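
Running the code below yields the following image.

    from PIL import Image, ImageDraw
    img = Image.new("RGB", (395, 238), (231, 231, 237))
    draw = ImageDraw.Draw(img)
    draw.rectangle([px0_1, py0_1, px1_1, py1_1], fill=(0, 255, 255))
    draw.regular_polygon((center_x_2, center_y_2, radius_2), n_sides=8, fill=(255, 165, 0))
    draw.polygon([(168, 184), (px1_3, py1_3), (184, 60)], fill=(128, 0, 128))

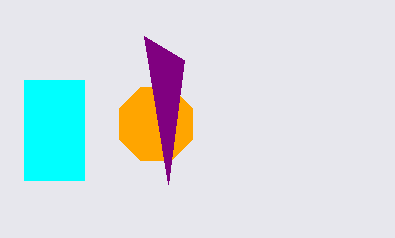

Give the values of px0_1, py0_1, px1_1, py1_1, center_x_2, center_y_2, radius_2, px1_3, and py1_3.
px0_1 = 24
py0_1 = 80
px1_1 = 84
py1_1 = 180
center_x_2 = 156
center_y_2 = 124
radius_2 = 40
px1_3 = 144
py1_3 = 36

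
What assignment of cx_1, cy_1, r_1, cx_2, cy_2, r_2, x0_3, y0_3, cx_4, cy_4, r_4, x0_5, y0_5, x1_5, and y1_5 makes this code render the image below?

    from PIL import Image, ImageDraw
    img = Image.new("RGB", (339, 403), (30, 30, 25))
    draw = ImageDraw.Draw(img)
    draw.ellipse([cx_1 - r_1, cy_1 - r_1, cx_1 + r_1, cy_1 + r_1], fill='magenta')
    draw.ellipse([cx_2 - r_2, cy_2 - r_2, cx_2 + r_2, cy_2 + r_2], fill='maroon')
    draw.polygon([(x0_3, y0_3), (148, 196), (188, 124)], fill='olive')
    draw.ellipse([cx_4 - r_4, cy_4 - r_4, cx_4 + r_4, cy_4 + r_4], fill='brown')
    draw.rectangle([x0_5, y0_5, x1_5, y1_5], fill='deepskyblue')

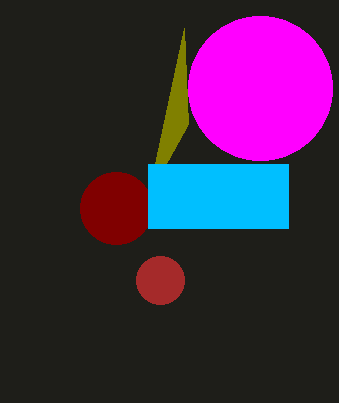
cx_1 = 260
cy_1 = 88
r_1 = 72
cx_2 = 116
cy_2 = 208
r_2 = 36
x0_3 = 184
y0_3 = 28
cx_4 = 160
cy_4 = 280
r_4 = 24
x0_5 = 148
y0_5 = 164
x1_5 = 288
y1_5 = 228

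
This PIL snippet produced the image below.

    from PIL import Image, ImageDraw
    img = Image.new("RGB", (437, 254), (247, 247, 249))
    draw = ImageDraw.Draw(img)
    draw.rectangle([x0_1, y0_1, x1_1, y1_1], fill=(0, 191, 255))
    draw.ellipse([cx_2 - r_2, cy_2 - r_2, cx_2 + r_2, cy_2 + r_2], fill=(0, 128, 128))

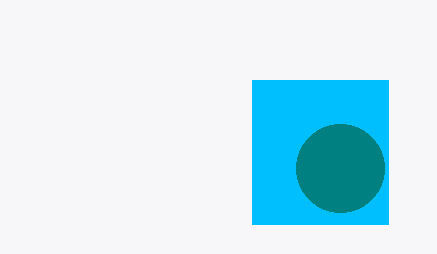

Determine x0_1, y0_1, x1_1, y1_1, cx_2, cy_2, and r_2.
x0_1 = 252
y0_1 = 80
x1_1 = 388
y1_1 = 224
cx_2 = 340
cy_2 = 168
r_2 = 44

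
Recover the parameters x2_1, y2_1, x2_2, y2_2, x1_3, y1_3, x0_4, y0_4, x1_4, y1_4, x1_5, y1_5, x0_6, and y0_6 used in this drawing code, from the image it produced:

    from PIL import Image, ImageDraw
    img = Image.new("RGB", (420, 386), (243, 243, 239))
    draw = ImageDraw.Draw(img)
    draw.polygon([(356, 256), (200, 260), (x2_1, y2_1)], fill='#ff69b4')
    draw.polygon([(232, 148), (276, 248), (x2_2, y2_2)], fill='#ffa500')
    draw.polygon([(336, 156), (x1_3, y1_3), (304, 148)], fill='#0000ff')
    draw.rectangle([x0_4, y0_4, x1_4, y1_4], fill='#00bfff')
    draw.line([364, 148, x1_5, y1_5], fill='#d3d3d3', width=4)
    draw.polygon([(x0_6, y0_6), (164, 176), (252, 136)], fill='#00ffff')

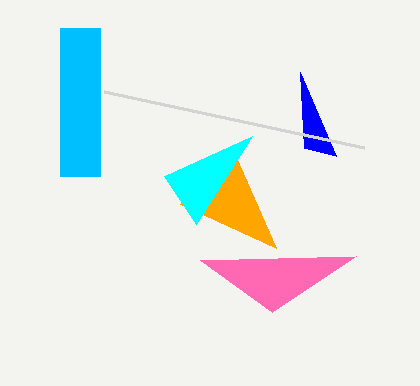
x2_1 = 272, y2_1 = 312, x2_2 = 180, y2_2 = 204, x1_3 = 300, y1_3 = 72, x0_4 = 60, y0_4 = 28, x1_4 = 100, y1_4 = 176, x1_5 = 104, y1_5 = 92, x0_6 = 196, y0_6 = 224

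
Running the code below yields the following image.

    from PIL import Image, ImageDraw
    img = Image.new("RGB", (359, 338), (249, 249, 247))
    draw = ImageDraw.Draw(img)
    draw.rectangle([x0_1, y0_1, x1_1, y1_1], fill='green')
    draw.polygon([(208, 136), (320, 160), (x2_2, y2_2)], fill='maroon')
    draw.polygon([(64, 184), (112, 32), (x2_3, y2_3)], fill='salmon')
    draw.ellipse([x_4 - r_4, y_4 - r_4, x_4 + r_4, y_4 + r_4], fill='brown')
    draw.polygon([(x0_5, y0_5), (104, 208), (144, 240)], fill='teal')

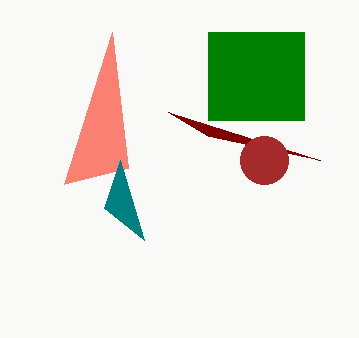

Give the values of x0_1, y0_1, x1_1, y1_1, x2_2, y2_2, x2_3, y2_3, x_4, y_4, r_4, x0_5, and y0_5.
x0_1 = 208
y0_1 = 32
x1_1 = 304
y1_1 = 120
x2_2 = 168
y2_2 = 112
x2_3 = 128
y2_3 = 168
x_4 = 264
y_4 = 160
r_4 = 24
x0_5 = 120
y0_5 = 160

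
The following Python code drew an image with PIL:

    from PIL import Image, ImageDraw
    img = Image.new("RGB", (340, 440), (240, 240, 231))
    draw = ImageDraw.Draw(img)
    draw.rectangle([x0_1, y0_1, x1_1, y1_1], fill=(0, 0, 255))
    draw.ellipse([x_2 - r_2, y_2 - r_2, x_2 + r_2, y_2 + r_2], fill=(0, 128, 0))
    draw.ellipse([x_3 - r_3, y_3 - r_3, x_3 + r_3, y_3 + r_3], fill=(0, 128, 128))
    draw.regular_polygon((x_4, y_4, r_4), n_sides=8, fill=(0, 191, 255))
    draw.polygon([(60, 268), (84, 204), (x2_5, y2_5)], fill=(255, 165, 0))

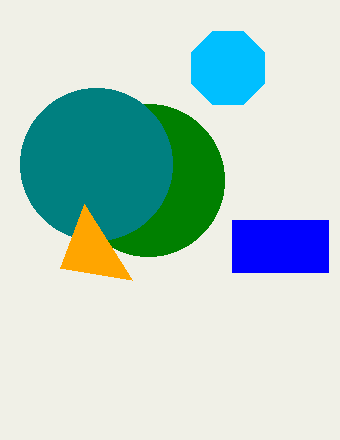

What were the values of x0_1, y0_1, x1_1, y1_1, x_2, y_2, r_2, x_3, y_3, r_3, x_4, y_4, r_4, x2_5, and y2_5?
x0_1 = 232
y0_1 = 220
x1_1 = 328
y1_1 = 272
x_2 = 148
y_2 = 180
r_2 = 76
x_3 = 96
y_3 = 164
r_3 = 76
x_4 = 228
y_4 = 68
r_4 = 40
x2_5 = 132
y2_5 = 280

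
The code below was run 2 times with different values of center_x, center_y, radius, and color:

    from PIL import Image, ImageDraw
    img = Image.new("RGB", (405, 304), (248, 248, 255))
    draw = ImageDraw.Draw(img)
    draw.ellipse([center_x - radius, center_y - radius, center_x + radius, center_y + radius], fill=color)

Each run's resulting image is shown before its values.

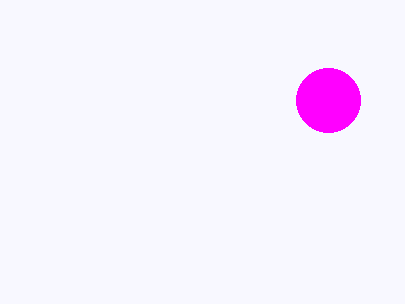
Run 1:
center_x = 328
center_y = 100
radius = 32
color = 'magenta'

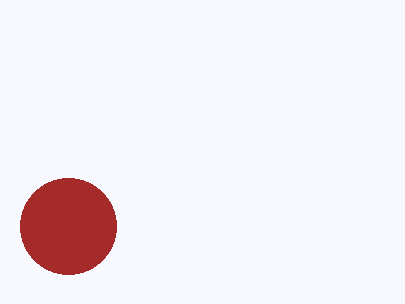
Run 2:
center_x = 68, center_y = 226, radius = 48, color = 'brown'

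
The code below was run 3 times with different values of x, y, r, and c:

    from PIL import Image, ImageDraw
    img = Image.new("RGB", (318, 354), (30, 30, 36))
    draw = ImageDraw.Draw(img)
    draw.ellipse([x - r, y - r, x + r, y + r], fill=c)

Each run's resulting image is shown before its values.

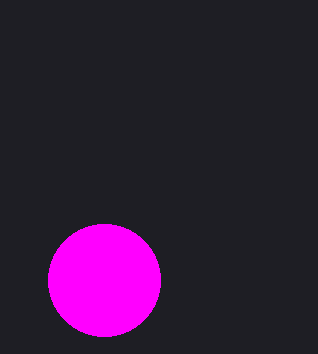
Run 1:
x = 104
y = 280
r = 56
c = 'magenta'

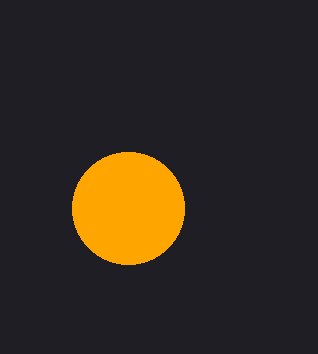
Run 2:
x = 128, y = 208, r = 56, c = 'orange'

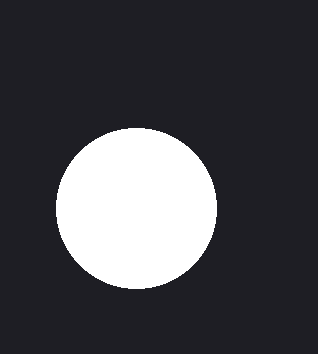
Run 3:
x = 136; y = 208; r = 80; c = 'white'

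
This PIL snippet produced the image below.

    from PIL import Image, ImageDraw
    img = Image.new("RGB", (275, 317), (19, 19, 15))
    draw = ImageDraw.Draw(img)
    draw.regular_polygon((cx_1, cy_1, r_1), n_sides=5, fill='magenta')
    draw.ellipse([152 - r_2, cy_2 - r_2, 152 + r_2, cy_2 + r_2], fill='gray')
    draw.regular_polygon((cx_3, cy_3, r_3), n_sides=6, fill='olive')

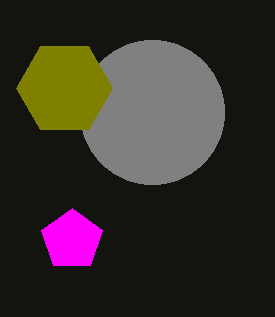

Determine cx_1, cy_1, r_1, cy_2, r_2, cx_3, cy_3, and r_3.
cx_1 = 72; cy_1 = 240; r_1 = 32; cy_2 = 112; r_2 = 72; cx_3 = 64; cy_3 = 88; r_3 = 48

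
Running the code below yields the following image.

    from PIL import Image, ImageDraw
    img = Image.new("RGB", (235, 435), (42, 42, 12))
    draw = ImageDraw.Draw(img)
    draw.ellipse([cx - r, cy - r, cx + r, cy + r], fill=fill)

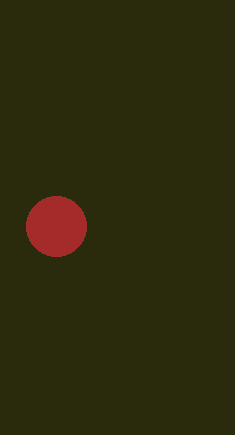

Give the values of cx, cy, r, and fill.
cx = 56
cy = 226
r = 30
fill = 'brown'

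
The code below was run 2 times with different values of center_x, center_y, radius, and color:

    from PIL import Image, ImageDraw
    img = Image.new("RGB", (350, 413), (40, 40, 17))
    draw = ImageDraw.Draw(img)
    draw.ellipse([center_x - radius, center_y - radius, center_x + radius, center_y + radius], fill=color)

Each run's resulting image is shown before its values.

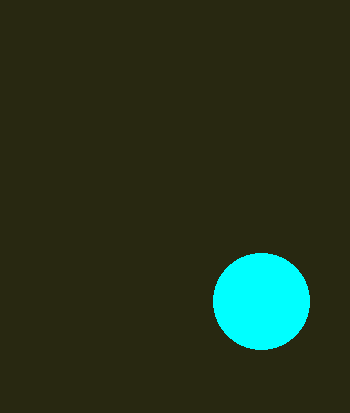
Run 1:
center_x = 261, center_y = 301, radius = 48, color = 'cyan'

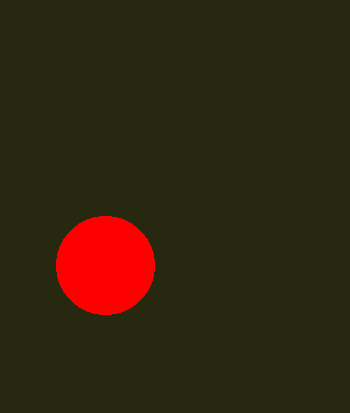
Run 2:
center_x = 105; center_y = 265; radius = 49; color = 'red'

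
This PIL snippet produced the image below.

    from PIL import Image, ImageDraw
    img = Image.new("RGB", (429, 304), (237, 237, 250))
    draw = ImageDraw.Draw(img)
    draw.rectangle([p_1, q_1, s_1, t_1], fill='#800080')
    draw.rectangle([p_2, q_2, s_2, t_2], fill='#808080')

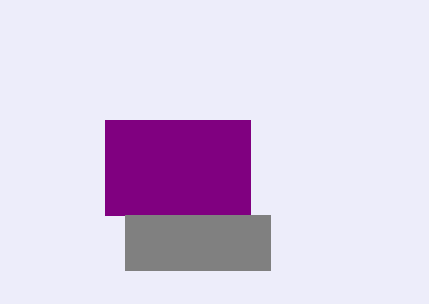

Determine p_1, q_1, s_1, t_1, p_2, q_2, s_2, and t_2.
p_1 = 105
q_1 = 120
s_1 = 250
t_1 = 215
p_2 = 125
q_2 = 215
s_2 = 270
t_2 = 270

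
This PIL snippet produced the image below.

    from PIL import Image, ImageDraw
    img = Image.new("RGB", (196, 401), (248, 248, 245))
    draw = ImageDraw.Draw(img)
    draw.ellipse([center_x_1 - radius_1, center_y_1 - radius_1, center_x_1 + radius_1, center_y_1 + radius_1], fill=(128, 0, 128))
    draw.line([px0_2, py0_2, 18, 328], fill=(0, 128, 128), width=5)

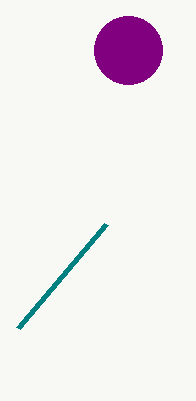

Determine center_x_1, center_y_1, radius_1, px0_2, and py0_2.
center_x_1 = 128; center_y_1 = 50; radius_1 = 34; px0_2 = 106; py0_2 = 224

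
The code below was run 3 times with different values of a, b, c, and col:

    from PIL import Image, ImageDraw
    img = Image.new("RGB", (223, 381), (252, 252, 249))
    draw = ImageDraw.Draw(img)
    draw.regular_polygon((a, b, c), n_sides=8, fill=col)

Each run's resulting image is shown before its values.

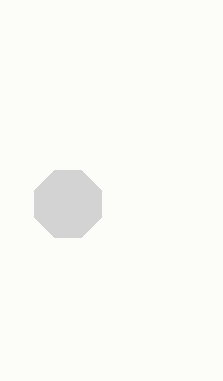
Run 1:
a = 68; b = 204; c = 36; col = 'lightgray'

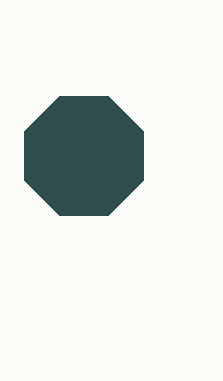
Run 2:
a = 84
b = 156
c = 64
col = 'darkslategray'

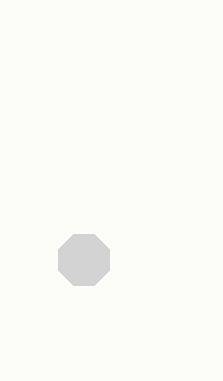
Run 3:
a = 84
b = 260
c = 28
col = 'lightgray'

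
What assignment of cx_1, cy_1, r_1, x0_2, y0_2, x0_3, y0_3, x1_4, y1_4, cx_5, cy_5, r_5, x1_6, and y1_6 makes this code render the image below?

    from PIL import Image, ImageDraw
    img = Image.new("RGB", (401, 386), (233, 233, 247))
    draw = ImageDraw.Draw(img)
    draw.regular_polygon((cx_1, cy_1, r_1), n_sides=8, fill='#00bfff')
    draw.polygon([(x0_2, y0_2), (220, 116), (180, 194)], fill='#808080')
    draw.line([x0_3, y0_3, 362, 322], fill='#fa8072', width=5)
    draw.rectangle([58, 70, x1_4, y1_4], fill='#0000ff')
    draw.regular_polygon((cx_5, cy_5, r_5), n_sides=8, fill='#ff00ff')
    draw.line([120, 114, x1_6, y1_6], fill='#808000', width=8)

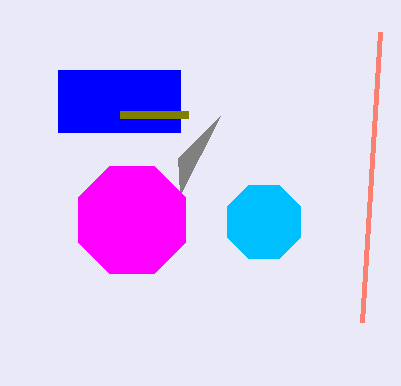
cx_1 = 264
cy_1 = 222
r_1 = 40
x0_2 = 178
y0_2 = 158
x0_3 = 380
y0_3 = 32
x1_4 = 180
y1_4 = 132
cx_5 = 132
cy_5 = 220
r_5 = 58
x1_6 = 188
y1_6 = 114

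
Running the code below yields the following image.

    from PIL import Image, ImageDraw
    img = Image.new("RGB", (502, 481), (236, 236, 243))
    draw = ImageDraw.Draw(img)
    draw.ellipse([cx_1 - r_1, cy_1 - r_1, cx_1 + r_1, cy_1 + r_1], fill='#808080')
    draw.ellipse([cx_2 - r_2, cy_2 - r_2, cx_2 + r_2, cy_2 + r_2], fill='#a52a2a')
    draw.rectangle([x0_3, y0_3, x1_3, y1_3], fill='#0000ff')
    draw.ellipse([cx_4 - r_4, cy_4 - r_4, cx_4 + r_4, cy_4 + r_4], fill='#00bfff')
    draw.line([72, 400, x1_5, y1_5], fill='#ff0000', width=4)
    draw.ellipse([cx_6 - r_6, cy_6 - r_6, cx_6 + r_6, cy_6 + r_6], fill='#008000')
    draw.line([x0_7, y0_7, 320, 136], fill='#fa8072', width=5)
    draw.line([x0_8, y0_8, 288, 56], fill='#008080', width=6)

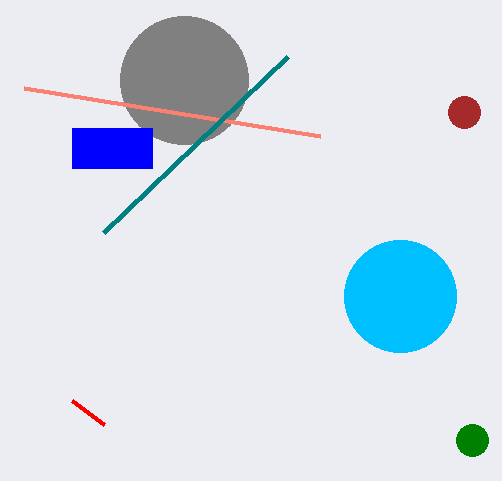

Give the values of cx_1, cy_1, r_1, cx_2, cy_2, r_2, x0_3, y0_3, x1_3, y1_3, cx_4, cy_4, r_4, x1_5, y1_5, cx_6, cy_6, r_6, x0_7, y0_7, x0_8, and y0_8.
cx_1 = 184; cy_1 = 80; r_1 = 64; cx_2 = 464; cy_2 = 112; r_2 = 16; x0_3 = 72; y0_3 = 128; x1_3 = 152; y1_3 = 168; cx_4 = 400; cy_4 = 296; r_4 = 56; x1_5 = 104; y1_5 = 424; cx_6 = 472; cy_6 = 440; r_6 = 16; x0_7 = 24; y0_7 = 88; x0_8 = 104; y0_8 = 232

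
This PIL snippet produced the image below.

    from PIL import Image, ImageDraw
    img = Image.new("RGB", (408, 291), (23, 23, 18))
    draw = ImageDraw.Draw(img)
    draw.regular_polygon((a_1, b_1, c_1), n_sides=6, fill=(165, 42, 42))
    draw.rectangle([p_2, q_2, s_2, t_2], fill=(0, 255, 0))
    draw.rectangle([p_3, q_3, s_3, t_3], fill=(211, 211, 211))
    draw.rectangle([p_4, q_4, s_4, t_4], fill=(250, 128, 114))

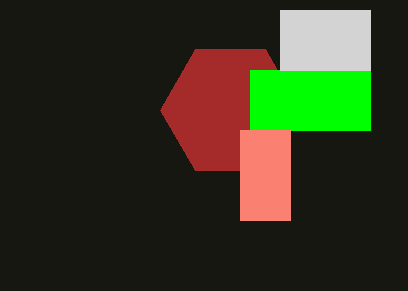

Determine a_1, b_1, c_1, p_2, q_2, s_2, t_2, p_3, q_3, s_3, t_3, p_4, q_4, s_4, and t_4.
a_1 = 230; b_1 = 110; c_1 = 70; p_2 = 250; q_2 = 70; s_2 = 370; t_2 = 130; p_3 = 280; q_3 = 10; s_3 = 370; t_3 = 70; p_4 = 240; q_4 = 130; s_4 = 290; t_4 = 220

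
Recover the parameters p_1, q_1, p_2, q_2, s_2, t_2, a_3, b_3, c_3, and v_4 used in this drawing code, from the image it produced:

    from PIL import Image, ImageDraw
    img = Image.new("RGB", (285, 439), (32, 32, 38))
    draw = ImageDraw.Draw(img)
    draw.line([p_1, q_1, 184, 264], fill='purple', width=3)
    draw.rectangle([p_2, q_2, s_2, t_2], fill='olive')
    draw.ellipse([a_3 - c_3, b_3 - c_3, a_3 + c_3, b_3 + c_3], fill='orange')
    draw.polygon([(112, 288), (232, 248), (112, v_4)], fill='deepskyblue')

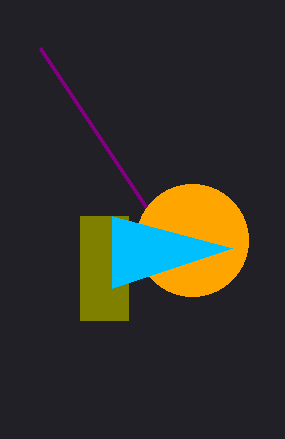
p_1 = 40; q_1 = 48; p_2 = 80; q_2 = 216; s_2 = 128; t_2 = 320; a_3 = 192; b_3 = 240; c_3 = 56; v_4 = 216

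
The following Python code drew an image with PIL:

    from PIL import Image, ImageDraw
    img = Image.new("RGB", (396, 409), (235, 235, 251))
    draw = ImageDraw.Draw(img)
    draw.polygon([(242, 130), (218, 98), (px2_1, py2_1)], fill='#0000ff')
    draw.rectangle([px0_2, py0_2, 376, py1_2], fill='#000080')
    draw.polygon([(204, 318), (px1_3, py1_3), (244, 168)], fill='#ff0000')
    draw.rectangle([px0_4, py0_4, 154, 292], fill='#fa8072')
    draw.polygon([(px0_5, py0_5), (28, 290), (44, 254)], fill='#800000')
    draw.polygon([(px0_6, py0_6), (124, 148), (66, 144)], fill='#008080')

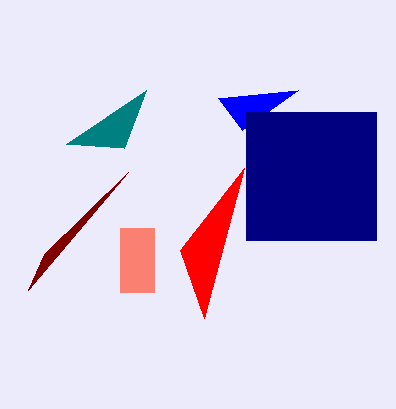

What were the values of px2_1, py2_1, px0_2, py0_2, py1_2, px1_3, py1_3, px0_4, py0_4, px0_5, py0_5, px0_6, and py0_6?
px2_1 = 298; py2_1 = 90; px0_2 = 246; py0_2 = 112; py1_2 = 240; px1_3 = 180; py1_3 = 250; px0_4 = 120; py0_4 = 228; px0_5 = 128; py0_5 = 172; px0_6 = 146; py0_6 = 90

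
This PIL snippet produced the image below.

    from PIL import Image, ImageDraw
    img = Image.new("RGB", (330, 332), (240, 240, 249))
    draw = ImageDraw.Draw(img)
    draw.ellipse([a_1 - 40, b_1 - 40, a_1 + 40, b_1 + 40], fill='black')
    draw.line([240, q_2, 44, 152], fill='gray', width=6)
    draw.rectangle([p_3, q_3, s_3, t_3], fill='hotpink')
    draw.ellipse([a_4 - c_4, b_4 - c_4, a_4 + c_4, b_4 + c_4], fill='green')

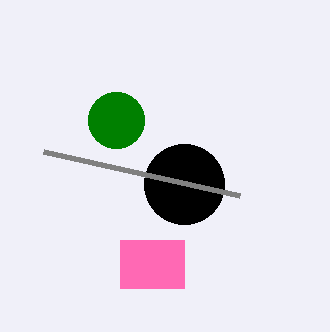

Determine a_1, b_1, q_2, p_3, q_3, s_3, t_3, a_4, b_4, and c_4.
a_1 = 184, b_1 = 184, q_2 = 196, p_3 = 120, q_3 = 240, s_3 = 184, t_3 = 288, a_4 = 116, b_4 = 120, c_4 = 28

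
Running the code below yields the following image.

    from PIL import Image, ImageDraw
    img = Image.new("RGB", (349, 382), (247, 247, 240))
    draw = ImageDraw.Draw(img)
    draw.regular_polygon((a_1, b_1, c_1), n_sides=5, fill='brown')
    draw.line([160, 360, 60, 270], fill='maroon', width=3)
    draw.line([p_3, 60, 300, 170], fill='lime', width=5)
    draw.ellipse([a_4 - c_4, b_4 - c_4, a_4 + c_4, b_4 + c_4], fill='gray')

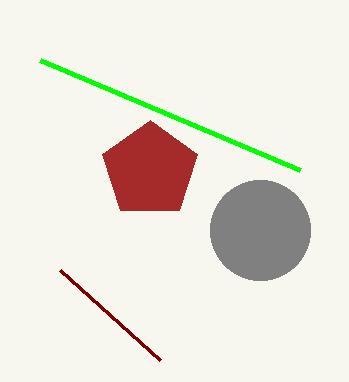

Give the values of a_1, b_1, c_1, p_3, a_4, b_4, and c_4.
a_1 = 150; b_1 = 170; c_1 = 50; p_3 = 40; a_4 = 260; b_4 = 230; c_4 = 50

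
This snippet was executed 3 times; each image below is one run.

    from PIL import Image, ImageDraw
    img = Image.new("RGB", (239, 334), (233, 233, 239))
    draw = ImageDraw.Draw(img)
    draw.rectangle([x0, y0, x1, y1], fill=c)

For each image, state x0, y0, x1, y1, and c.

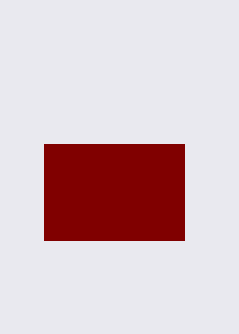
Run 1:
x0 = 44; y0 = 144; x1 = 184; y1 = 240; c = 'maroon'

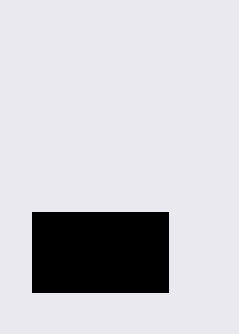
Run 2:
x0 = 32; y0 = 212; x1 = 168; y1 = 292; c = 'black'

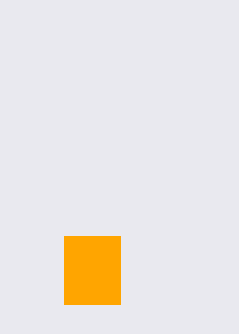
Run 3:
x0 = 64
y0 = 236
x1 = 120
y1 = 304
c = 'orange'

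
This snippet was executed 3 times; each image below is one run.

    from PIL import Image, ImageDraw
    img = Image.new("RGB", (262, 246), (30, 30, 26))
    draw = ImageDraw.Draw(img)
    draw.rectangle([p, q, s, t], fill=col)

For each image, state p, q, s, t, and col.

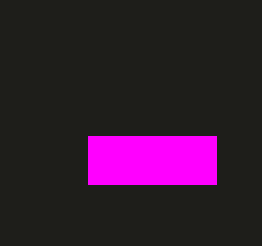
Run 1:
p = 88, q = 136, s = 216, t = 184, col = 'magenta'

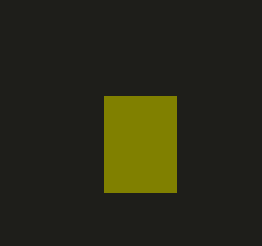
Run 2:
p = 104; q = 96; s = 176; t = 192; col = 'olive'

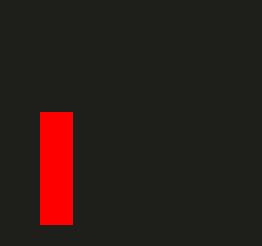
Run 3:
p = 40
q = 112
s = 72
t = 224
col = 'red'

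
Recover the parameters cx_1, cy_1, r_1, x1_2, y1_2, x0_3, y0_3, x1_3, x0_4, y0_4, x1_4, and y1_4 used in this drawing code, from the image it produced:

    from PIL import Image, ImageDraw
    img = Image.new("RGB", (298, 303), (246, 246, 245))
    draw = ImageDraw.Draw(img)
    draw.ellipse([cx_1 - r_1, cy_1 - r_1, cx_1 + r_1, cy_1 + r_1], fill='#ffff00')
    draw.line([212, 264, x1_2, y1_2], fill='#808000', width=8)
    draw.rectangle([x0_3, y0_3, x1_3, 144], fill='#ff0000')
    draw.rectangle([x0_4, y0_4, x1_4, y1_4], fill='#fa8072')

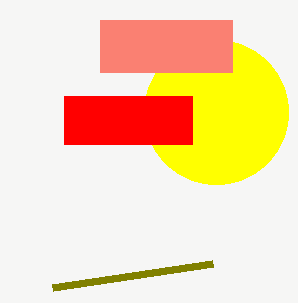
cx_1 = 216
cy_1 = 112
r_1 = 72
x1_2 = 52
y1_2 = 288
x0_3 = 64
y0_3 = 96
x1_3 = 192
x0_4 = 100
y0_4 = 20
x1_4 = 232
y1_4 = 72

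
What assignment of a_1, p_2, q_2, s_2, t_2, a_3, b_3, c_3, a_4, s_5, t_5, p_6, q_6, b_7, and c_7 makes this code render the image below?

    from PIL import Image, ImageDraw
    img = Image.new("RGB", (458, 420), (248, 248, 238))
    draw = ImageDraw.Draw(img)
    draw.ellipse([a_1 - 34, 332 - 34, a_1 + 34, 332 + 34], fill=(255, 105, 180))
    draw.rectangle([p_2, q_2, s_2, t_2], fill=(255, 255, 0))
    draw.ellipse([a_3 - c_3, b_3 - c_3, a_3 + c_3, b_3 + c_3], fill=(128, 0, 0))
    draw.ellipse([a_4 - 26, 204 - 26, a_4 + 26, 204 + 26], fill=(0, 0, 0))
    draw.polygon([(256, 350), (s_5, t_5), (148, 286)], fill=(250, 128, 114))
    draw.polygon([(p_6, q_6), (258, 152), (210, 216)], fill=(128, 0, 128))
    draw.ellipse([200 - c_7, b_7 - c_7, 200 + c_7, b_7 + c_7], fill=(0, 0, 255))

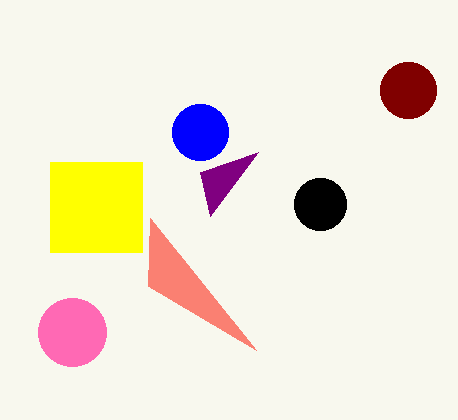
a_1 = 72; p_2 = 50; q_2 = 162; s_2 = 142; t_2 = 252; a_3 = 408; b_3 = 90; c_3 = 28; a_4 = 320; s_5 = 150; t_5 = 218; p_6 = 200; q_6 = 172; b_7 = 132; c_7 = 28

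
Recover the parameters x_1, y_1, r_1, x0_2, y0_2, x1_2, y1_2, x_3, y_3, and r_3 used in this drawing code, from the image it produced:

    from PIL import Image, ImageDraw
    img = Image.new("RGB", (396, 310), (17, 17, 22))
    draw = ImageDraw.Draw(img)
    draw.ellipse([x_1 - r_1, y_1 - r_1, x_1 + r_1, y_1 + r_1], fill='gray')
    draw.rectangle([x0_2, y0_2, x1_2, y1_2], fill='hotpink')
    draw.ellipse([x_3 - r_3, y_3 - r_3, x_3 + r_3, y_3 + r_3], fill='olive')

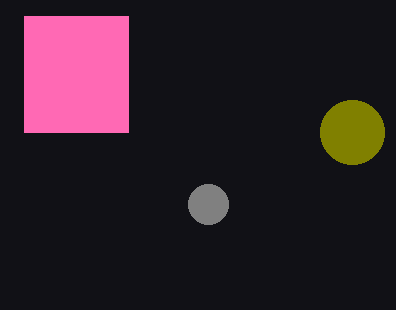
x_1 = 208, y_1 = 204, r_1 = 20, x0_2 = 24, y0_2 = 16, x1_2 = 128, y1_2 = 132, x_3 = 352, y_3 = 132, r_3 = 32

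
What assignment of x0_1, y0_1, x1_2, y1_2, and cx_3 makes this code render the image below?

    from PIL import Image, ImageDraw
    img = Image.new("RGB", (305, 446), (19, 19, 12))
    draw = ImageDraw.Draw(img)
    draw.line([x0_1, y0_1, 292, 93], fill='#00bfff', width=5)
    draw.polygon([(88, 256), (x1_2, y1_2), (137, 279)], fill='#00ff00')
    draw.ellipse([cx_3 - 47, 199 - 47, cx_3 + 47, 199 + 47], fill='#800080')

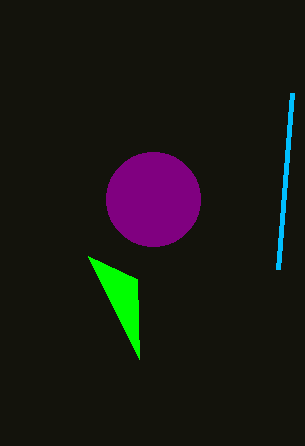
x0_1 = 278; y0_1 = 269; x1_2 = 139; y1_2 = 359; cx_3 = 153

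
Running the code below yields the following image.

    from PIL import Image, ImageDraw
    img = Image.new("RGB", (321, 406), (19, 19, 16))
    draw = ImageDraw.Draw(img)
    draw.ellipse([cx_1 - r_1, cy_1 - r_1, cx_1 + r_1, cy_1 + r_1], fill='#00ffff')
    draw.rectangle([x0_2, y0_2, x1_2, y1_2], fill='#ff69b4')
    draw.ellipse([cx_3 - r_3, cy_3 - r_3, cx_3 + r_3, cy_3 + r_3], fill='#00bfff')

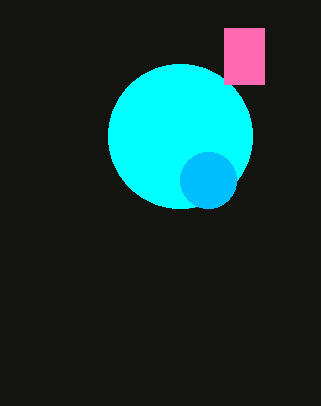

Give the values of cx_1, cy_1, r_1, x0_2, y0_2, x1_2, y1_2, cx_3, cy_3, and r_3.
cx_1 = 180
cy_1 = 136
r_1 = 72
x0_2 = 224
y0_2 = 28
x1_2 = 264
y1_2 = 84
cx_3 = 208
cy_3 = 180
r_3 = 28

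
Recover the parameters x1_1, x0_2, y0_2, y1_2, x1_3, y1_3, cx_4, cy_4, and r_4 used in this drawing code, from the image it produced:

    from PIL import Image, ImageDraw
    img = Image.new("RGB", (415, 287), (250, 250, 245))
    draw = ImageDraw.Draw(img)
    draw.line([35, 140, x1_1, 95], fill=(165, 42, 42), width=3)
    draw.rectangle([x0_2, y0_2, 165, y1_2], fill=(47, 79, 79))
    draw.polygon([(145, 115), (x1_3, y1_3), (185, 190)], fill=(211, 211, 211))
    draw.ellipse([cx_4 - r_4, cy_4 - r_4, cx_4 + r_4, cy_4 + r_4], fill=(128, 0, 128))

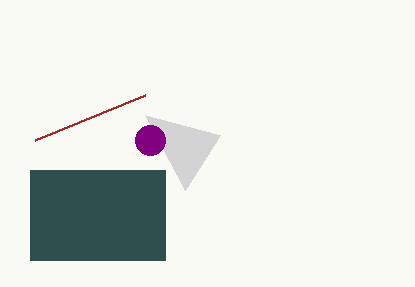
x1_1 = 145
x0_2 = 30
y0_2 = 170
y1_2 = 260
x1_3 = 220
y1_3 = 135
cx_4 = 150
cy_4 = 140
r_4 = 15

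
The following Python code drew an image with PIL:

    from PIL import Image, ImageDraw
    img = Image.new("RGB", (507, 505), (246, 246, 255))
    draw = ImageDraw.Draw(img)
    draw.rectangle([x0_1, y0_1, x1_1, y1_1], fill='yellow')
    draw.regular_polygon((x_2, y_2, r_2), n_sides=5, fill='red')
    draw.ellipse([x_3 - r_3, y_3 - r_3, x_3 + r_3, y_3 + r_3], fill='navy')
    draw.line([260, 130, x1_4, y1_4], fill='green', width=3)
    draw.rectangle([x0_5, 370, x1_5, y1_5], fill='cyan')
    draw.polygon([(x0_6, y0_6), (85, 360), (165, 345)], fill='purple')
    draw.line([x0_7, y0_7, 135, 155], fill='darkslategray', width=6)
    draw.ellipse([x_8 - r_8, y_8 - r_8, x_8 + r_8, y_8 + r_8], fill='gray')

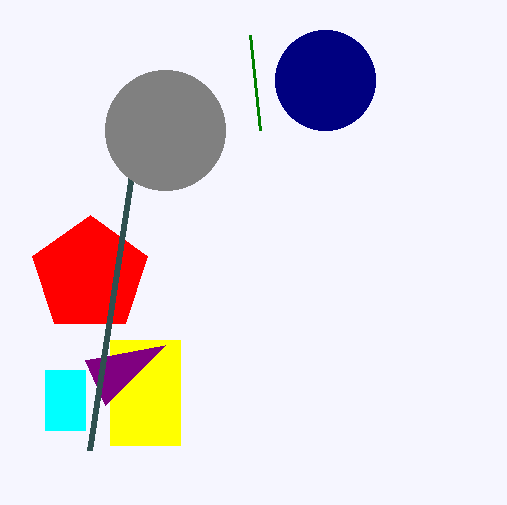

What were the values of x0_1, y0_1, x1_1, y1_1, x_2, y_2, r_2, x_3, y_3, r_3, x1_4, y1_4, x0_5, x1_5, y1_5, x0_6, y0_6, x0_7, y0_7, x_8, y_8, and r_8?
x0_1 = 110
y0_1 = 340
x1_1 = 180
y1_1 = 445
x_2 = 90
y_2 = 275
r_2 = 60
x_3 = 325
y_3 = 80
r_3 = 50
x1_4 = 250
y1_4 = 35
x0_5 = 45
x1_5 = 85
y1_5 = 430
x0_6 = 105
y0_6 = 405
x0_7 = 90
y0_7 = 450
x_8 = 165
y_8 = 130
r_8 = 60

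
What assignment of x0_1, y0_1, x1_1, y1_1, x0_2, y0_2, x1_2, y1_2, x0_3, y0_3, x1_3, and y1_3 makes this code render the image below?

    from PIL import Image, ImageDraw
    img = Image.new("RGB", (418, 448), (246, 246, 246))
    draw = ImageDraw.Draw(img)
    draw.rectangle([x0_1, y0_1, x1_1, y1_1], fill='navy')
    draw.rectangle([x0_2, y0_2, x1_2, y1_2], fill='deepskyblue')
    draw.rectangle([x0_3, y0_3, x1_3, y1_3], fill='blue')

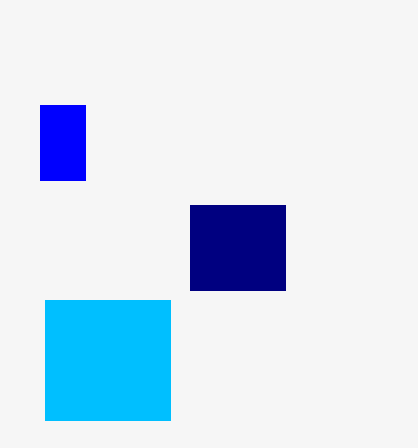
x0_1 = 190
y0_1 = 205
x1_1 = 285
y1_1 = 290
x0_2 = 45
y0_2 = 300
x1_2 = 170
y1_2 = 420
x0_3 = 40
y0_3 = 105
x1_3 = 85
y1_3 = 180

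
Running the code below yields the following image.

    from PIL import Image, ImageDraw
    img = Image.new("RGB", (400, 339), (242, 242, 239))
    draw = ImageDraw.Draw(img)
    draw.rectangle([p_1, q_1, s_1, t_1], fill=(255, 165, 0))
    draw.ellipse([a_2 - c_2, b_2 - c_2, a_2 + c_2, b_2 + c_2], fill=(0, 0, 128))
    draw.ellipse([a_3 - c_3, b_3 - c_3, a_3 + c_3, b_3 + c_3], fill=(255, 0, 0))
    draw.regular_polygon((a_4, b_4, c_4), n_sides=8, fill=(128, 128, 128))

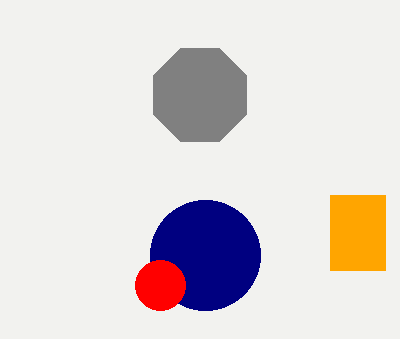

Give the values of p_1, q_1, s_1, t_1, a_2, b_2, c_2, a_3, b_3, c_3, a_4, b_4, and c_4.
p_1 = 330
q_1 = 195
s_1 = 385
t_1 = 270
a_2 = 205
b_2 = 255
c_2 = 55
a_3 = 160
b_3 = 285
c_3 = 25
a_4 = 200
b_4 = 95
c_4 = 50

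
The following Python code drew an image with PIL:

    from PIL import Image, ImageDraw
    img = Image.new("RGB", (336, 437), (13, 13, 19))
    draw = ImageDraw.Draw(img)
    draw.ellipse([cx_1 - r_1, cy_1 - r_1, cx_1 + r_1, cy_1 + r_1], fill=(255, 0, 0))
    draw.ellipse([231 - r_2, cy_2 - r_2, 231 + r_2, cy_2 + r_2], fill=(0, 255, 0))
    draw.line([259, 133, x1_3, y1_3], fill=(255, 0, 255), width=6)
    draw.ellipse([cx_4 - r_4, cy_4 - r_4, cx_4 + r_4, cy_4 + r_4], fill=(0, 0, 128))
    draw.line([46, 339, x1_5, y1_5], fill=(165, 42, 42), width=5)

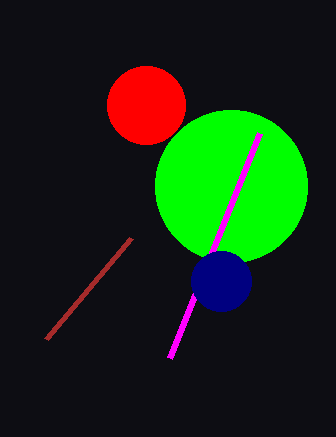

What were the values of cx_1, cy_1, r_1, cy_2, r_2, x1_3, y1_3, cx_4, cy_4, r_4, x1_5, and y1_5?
cx_1 = 146; cy_1 = 105; r_1 = 39; cy_2 = 186; r_2 = 76; x1_3 = 169; y1_3 = 358; cx_4 = 221; cy_4 = 281; r_4 = 30; x1_5 = 131; y1_5 = 238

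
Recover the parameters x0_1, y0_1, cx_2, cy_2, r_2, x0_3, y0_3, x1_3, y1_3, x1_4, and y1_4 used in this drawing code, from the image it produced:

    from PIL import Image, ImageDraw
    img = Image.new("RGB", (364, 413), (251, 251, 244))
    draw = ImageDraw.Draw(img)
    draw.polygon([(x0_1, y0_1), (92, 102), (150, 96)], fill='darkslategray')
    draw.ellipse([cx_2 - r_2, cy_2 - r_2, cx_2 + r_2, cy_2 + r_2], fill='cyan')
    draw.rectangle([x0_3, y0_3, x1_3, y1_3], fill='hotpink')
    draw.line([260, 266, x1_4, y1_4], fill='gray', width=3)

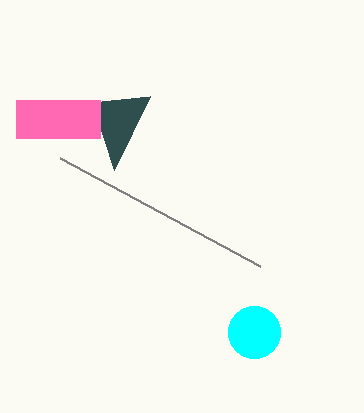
x0_1 = 114; y0_1 = 170; cx_2 = 254; cy_2 = 332; r_2 = 26; x0_3 = 16; y0_3 = 100; x1_3 = 100; y1_3 = 138; x1_4 = 60; y1_4 = 158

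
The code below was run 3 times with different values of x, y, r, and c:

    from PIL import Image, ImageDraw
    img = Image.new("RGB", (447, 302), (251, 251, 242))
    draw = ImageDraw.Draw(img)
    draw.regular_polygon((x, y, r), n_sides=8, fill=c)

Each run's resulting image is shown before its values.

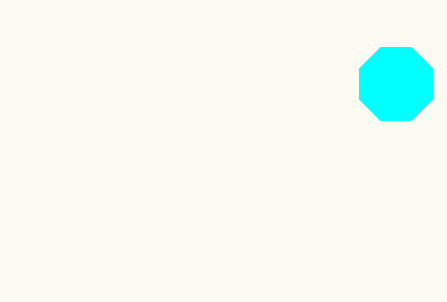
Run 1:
x = 396
y = 84
r = 40
c = 'cyan'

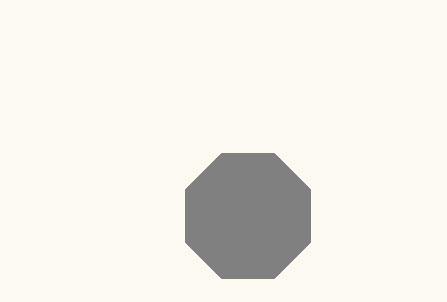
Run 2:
x = 248, y = 216, r = 68, c = 'gray'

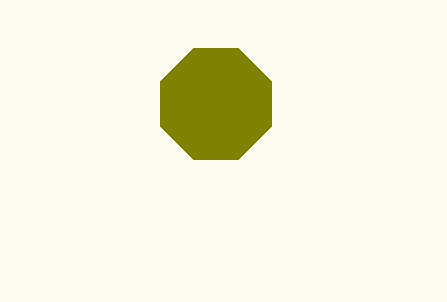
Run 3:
x = 216
y = 104
r = 60
c = 'olive'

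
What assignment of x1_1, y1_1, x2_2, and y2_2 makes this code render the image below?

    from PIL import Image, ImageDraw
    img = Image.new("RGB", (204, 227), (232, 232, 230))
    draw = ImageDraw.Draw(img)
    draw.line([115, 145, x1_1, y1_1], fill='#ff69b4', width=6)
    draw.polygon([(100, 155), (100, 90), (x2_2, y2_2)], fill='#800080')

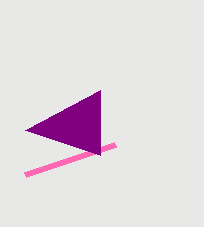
x1_1 = 25, y1_1 = 175, x2_2 = 25, y2_2 = 130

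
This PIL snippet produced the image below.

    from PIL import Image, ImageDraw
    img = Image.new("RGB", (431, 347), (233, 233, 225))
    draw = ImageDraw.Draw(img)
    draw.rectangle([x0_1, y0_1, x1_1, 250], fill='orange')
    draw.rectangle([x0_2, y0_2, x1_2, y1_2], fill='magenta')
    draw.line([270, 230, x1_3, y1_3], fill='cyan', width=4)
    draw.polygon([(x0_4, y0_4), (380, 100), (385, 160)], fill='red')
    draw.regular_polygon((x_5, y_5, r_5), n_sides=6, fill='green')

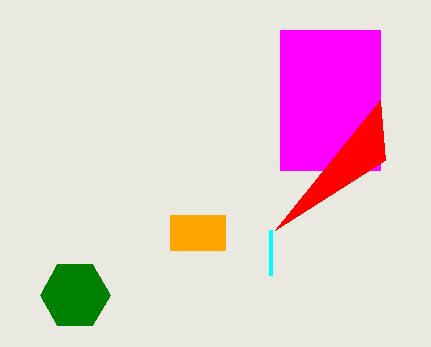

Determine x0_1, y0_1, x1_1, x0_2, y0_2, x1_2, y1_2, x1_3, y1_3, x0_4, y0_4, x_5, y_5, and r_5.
x0_1 = 170; y0_1 = 215; x1_1 = 225; x0_2 = 280; y0_2 = 30; x1_2 = 380; y1_2 = 170; x1_3 = 270; y1_3 = 275; x0_4 = 275; y0_4 = 230; x_5 = 75; y_5 = 295; r_5 = 35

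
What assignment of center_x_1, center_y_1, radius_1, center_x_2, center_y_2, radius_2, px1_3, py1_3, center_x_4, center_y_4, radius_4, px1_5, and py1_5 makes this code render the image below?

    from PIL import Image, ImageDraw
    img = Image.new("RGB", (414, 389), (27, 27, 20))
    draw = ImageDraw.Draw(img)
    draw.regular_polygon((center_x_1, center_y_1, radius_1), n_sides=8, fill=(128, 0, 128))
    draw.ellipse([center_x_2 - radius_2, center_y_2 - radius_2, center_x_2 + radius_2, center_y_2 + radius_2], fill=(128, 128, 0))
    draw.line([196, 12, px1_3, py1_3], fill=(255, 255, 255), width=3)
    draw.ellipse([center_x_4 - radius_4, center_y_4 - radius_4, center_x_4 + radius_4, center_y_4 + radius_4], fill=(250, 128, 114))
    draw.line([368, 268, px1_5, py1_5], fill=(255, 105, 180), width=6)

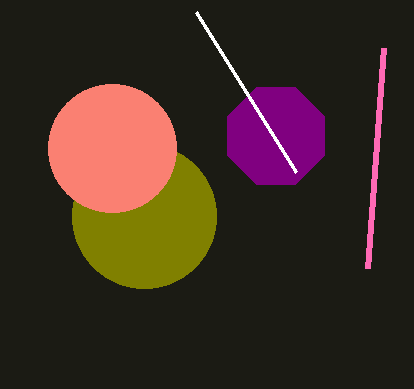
center_x_1 = 276; center_y_1 = 136; radius_1 = 52; center_x_2 = 144; center_y_2 = 216; radius_2 = 72; px1_3 = 296; py1_3 = 172; center_x_4 = 112; center_y_4 = 148; radius_4 = 64; px1_5 = 384; py1_5 = 48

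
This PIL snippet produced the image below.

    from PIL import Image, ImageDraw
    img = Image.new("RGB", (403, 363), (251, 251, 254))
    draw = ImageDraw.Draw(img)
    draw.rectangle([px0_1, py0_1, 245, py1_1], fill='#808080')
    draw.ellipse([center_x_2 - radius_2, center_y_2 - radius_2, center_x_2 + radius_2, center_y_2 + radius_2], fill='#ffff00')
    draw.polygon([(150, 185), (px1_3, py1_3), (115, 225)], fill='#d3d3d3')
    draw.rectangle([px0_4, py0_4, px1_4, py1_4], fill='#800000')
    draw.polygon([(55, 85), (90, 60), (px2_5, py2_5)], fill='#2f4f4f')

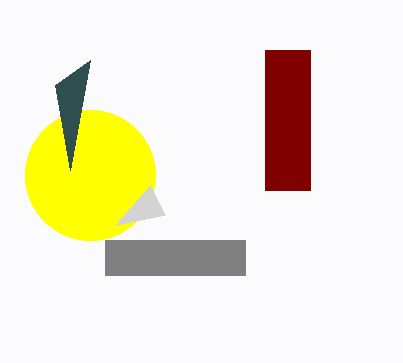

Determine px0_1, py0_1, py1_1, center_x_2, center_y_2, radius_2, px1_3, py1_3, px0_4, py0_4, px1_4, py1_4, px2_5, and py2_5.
px0_1 = 105
py0_1 = 240
py1_1 = 275
center_x_2 = 90
center_y_2 = 175
radius_2 = 65
px1_3 = 165
py1_3 = 215
px0_4 = 265
py0_4 = 50
px1_4 = 310
py1_4 = 190
px2_5 = 70
py2_5 = 170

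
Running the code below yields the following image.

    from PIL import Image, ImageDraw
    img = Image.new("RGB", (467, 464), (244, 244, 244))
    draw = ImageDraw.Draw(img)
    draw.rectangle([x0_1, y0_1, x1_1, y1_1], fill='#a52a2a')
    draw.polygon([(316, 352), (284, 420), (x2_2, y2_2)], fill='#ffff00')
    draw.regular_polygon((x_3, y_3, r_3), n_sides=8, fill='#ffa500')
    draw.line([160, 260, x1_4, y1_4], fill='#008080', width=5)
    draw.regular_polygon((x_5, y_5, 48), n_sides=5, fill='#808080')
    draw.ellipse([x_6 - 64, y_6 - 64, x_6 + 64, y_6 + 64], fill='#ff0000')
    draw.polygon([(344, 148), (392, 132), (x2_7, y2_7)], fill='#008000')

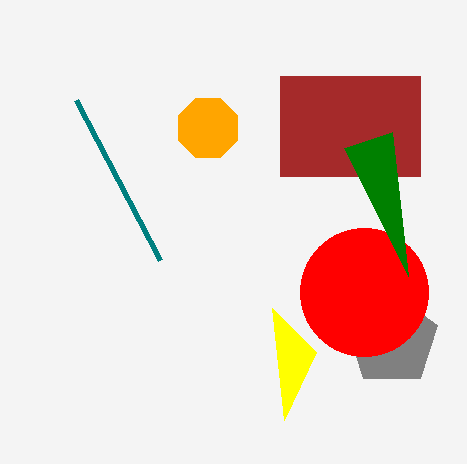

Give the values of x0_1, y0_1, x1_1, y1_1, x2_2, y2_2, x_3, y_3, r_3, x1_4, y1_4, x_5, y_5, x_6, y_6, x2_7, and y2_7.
x0_1 = 280; y0_1 = 76; x1_1 = 420; y1_1 = 176; x2_2 = 272; y2_2 = 308; x_3 = 208; y_3 = 128; r_3 = 32; x1_4 = 76; y1_4 = 100; x_5 = 392; y_5 = 340; x_6 = 364; y_6 = 292; x2_7 = 408; y2_7 = 276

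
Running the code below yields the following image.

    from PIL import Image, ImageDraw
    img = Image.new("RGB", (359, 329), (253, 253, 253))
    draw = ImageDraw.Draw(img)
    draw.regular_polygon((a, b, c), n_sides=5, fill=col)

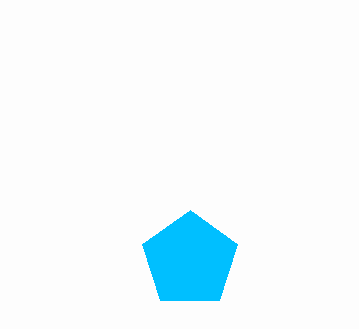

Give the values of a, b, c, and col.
a = 190
b = 260
c = 50
col = 'deepskyblue'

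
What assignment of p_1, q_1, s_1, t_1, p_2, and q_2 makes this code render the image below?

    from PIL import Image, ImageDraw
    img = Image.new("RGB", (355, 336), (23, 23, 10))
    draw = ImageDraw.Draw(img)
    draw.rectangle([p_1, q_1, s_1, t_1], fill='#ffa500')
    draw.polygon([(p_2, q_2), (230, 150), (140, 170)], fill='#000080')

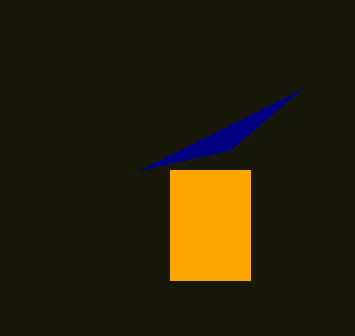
p_1 = 170, q_1 = 170, s_1 = 250, t_1 = 280, p_2 = 300, q_2 = 90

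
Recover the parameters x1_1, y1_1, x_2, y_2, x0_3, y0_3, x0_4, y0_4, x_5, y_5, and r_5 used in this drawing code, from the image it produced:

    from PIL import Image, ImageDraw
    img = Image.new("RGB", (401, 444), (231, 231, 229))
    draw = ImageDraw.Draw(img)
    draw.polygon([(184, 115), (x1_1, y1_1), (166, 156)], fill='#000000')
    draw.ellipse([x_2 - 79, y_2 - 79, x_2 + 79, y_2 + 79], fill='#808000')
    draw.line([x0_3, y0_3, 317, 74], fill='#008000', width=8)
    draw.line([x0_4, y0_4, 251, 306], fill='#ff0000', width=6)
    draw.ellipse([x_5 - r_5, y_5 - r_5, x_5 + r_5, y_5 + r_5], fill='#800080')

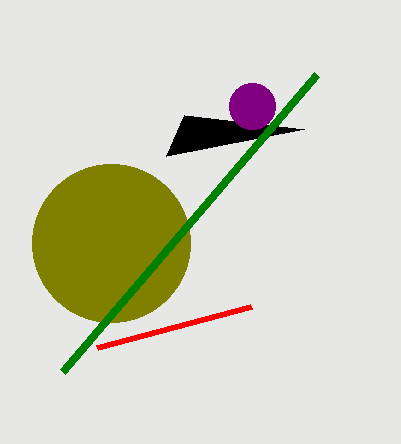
x1_1 = 304
y1_1 = 129
x_2 = 111
y_2 = 243
x0_3 = 63
y0_3 = 371
x0_4 = 97
y0_4 = 347
x_5 = 252
y_5 = 106
r_5 = 23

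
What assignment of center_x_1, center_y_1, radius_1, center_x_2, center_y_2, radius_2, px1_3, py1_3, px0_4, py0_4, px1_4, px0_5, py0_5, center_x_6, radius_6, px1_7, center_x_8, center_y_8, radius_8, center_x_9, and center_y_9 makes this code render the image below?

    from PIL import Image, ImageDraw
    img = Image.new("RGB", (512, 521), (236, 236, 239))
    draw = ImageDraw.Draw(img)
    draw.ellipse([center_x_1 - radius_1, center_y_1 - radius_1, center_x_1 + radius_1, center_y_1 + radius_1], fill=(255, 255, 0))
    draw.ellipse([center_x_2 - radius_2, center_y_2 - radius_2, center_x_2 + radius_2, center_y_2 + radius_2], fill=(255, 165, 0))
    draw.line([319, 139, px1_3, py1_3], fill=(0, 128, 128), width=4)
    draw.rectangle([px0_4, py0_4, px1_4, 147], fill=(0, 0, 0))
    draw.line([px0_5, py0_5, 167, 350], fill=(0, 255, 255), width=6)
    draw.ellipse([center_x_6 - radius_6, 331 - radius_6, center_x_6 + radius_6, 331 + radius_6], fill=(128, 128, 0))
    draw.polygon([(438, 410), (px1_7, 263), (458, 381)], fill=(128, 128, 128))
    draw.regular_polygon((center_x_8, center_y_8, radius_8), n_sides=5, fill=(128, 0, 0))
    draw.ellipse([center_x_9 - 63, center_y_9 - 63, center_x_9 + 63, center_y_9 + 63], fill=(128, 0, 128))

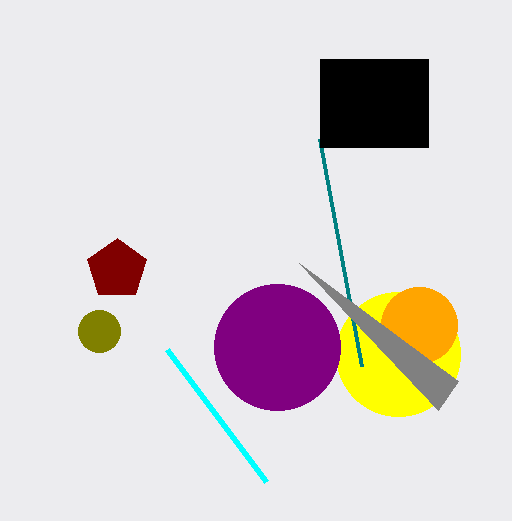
center_x_1 = 398, center_y_1 = 354, radius_1 = 62, center_x_2 = 419, center_y_2 = 325, radius_2 = 38, px1_3 = 361, py1_3 = 366, px0_4 = 320, py0_4 = 59, px1_4 = 428, px0_5 = 266, py0_5 = 482, center_x_6 = 99, radius_6 = 21, px1_7 = 299, center_x_8 = 117, center_y_8 = 269, radius_8 = 31, center_x_9 = 277, center_y_9 = 347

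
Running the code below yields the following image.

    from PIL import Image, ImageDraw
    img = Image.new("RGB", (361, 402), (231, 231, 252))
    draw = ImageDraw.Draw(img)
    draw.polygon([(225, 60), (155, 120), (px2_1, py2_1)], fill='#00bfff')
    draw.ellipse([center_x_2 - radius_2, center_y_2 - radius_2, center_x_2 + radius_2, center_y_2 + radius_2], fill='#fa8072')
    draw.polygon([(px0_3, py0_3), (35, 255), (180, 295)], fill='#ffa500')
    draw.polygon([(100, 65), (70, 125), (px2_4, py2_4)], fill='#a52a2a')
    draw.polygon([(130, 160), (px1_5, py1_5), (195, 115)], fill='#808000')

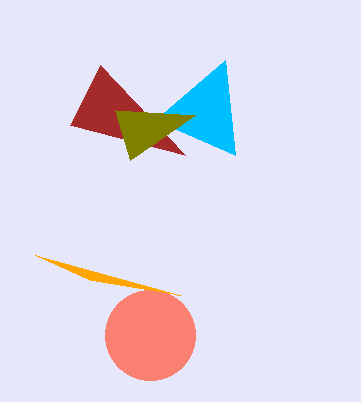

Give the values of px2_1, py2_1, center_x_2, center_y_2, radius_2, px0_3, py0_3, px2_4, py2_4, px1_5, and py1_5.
px2_1 = 235, py2_1 = 155, center_x_2 = 150, center_y_2 = 335, radius_2 = 45, px0_3 = 90, py0_3 = 280, px2_4 = 185, py2_4 = 155, px1_5 = 115, py1_5 = 110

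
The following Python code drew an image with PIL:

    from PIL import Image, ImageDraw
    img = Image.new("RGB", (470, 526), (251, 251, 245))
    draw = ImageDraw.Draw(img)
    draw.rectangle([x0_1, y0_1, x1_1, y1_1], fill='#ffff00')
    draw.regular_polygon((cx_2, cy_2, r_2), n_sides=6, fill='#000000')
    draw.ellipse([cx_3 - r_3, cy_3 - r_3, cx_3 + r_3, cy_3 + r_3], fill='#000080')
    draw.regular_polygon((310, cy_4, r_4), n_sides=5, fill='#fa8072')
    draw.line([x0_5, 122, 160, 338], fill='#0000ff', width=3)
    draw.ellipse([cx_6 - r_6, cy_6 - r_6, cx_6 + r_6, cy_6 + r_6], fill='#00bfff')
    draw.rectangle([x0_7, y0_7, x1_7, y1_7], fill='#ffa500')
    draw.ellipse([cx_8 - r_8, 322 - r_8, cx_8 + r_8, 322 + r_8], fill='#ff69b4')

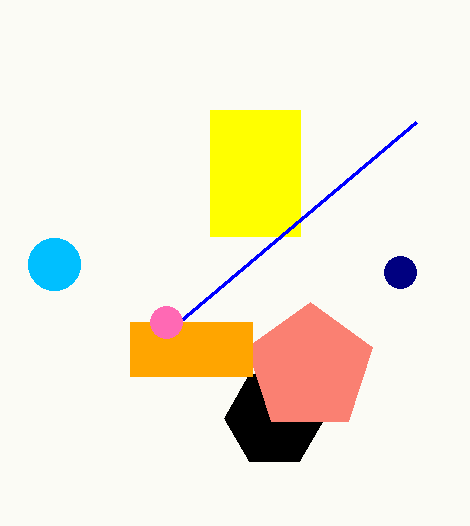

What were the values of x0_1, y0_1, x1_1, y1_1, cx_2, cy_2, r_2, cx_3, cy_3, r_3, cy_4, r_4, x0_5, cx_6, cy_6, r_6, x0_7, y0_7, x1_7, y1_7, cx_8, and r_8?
x0_1 = 210
y0_1 = 110
x1_1 = 300
y1_1 = 236
cx_2 = 274
cy_2 = 418
r_2 = 50
cx_3 = 400
cy_3 = 272
r_3 = 16
cy_4 = 368
r_4 = 66
x0_5 = 416
cx_6 = 54
cy_6 = 264
r_6 = 26
x0_7 = 130
y0_7 = 322
x1_7 = 252
y1_7 = 376
cx_8 = 166
r_8 = 16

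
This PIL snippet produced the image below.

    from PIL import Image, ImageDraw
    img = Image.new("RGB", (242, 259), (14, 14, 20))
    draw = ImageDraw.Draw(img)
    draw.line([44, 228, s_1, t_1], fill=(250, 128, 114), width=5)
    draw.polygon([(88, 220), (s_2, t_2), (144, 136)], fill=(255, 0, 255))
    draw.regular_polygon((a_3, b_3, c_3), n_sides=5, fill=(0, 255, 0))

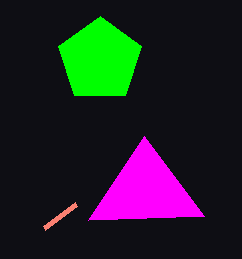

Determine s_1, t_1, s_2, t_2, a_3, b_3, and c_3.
s_1 = 76, t_1 = 204, s_2 = 204, t_2 = 216, a_3 = 100, b_3 = 60, c_3 = 44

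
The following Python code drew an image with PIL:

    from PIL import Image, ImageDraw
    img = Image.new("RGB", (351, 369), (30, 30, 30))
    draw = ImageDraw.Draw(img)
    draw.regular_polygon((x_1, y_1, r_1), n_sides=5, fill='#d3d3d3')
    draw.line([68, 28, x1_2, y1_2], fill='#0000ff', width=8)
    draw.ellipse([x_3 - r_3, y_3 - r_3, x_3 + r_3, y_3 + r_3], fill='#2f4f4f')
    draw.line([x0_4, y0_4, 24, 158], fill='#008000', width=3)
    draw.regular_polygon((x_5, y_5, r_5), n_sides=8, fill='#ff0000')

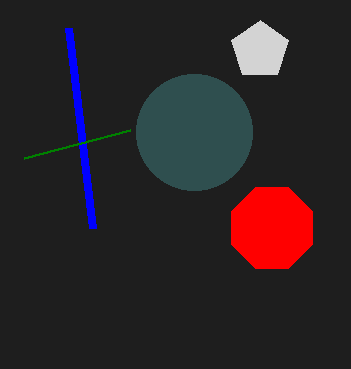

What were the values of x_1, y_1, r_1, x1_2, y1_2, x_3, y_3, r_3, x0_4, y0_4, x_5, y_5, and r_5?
x_1 = 260
y_1 = 50
r_1 = 30
x1_2 = 92
y1_2 = 228
x_3 = 194
y_3 = 132
r_3 = 58
x0_4 = 130
y0_4 = 130
x_5 = 272
y_5 = 228
r_5 = 44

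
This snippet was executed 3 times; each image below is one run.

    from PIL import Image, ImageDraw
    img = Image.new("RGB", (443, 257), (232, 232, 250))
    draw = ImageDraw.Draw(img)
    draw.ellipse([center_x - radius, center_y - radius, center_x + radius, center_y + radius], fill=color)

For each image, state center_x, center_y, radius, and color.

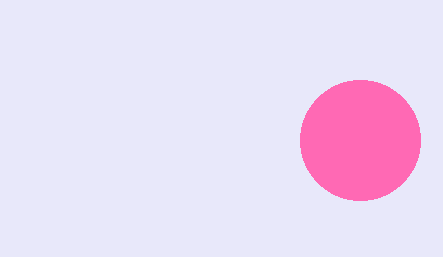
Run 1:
center_x = 360; center_y = 140; radius = 60; color = 'hotpink'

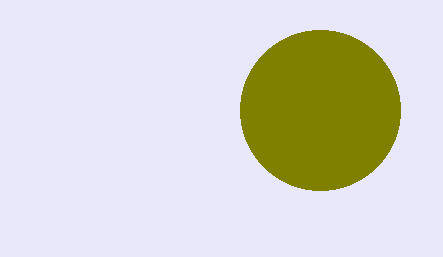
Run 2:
center_x = 320
center_y = 110
radius = 80
color = 'olive'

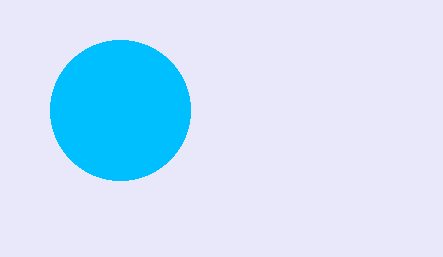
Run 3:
center_x = 120, center_y = 110, radius = 70, color = 'deepskyblue'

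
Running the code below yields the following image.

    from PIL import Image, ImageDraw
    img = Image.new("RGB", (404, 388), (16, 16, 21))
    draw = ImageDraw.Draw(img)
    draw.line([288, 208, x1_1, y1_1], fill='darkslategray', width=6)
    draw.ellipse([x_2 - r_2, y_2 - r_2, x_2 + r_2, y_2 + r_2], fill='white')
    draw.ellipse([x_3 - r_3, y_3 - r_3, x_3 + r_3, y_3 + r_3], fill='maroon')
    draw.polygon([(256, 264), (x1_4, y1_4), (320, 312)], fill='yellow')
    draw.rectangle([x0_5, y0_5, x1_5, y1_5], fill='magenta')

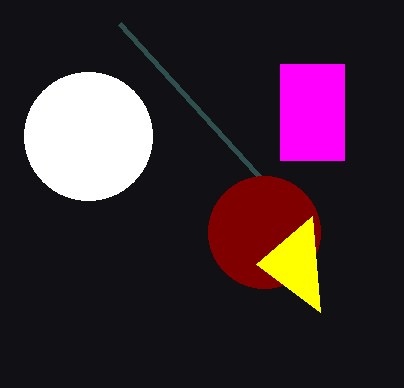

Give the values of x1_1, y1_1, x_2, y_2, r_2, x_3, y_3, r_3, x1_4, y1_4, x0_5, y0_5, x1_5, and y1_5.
x1_1 = 120
y1_1 = 24
x_2 = 88
y_2 = 136
r_2 = 64
x_3 = 264
y_3 = 232
r_3 = 56
x1_4 = 312
y1_4 = 216
x0_5 = 280
y0_5 = 64
x1_5 = 344
y1_5 = 160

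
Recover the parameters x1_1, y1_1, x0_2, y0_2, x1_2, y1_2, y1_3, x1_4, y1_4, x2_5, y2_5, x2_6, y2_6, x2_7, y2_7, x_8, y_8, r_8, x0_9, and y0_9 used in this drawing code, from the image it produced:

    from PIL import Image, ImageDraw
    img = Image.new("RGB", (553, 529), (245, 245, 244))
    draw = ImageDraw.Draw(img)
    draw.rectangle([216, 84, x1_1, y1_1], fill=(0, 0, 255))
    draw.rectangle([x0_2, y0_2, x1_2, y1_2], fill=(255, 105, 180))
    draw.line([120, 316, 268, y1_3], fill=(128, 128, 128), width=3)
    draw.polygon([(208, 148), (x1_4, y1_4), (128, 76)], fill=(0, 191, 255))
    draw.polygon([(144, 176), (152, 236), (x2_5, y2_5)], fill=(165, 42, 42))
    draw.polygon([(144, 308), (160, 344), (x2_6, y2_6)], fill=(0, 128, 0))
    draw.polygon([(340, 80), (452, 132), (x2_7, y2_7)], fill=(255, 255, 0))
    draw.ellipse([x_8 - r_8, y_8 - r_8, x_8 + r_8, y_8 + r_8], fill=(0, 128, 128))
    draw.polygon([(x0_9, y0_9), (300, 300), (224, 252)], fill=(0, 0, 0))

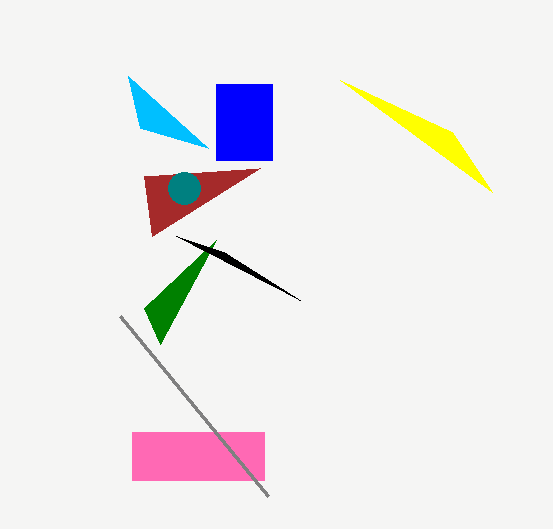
x1_1 = 272; y1_1 = 160; x0_2 = 132; y0_2 = 432; x1_2 = 264; y1_2 = 480; y1_3 = 496; x1_4 = 140; y1_4 = 128; x2_5 = 260; y2_5 = 168; x2_6 = 216; y2_6 = 240; x2_7 = 492; y2_7 = 192; x_8 = 184; y_8 = 188; r_8 = 16; x0_9 = 176; y0_9 = 236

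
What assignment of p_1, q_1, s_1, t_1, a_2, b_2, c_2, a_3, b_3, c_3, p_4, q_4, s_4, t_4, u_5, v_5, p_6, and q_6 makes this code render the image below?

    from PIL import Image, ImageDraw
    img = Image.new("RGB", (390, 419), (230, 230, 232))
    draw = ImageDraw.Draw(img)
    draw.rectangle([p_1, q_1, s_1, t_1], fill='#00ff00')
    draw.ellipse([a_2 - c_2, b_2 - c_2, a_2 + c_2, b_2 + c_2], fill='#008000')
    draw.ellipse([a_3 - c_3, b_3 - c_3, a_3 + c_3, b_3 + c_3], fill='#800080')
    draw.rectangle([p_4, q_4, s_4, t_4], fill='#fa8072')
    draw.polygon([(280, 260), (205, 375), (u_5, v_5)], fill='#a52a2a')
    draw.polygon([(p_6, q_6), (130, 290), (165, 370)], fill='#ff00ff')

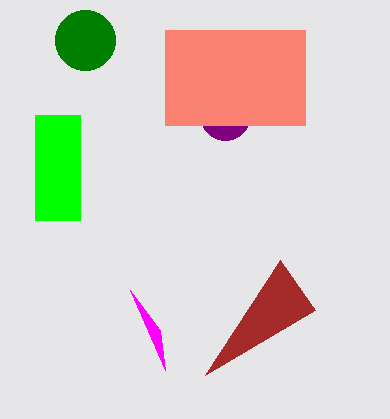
p_1 = 35
q_1 = 115
s_1 = 80
t_1 = 220
a_2 = 85
b_2 = 40
c_2 = 30
a_3 = 225
b_3 = 115
c_3 = 25
p_4 = 165
q_4 = 30
s_4 = 305
t_4 = 125
u_5 = 315
v_5 = 310
p_6 = 160
q_6 = 330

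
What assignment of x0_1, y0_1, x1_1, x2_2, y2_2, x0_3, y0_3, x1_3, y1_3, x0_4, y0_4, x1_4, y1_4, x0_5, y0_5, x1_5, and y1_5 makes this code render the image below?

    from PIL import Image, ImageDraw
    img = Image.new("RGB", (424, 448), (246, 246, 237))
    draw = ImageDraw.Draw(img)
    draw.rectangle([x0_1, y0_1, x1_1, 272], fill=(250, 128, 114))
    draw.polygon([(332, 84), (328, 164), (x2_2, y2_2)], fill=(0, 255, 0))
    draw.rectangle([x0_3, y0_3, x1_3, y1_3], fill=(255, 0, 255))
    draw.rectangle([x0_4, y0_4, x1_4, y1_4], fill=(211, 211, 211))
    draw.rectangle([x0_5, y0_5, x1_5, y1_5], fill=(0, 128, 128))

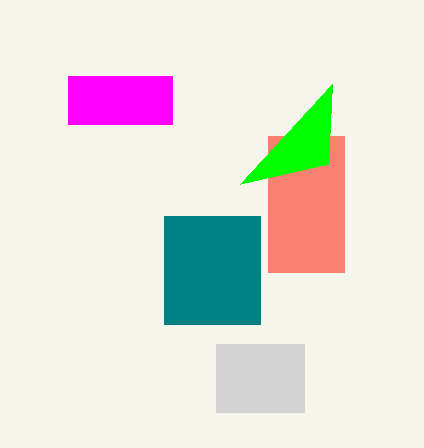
x0_1 = 268, y0_1 = 136, x1_1 = 344, x2_2 = 240, y2_2 = 184, x0_3 = 68, y0_3 = 76, x1_3 = 172, y1_3 = 124, x0_4 = 216, y0_4 = 344, x1_4 = 304, y1_4 = 412, x0_5 = 164, y0_5 = 216, x1_5 = 260, y1_5 = 324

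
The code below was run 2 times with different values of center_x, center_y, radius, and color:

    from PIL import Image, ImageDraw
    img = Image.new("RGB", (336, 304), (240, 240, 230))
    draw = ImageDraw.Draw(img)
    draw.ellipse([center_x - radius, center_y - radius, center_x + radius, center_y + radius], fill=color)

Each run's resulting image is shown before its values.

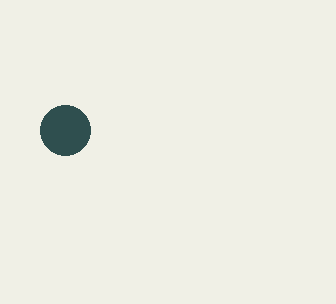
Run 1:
center_x = 65, center_y = 130, radius = 25, color = 'darkslategray'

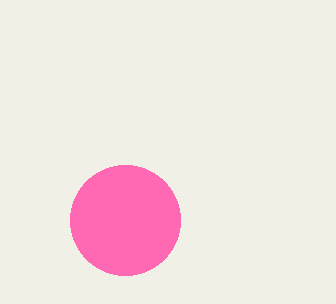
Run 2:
center_x = 125, center_y = 220, radius = 55, color = 'hotpink'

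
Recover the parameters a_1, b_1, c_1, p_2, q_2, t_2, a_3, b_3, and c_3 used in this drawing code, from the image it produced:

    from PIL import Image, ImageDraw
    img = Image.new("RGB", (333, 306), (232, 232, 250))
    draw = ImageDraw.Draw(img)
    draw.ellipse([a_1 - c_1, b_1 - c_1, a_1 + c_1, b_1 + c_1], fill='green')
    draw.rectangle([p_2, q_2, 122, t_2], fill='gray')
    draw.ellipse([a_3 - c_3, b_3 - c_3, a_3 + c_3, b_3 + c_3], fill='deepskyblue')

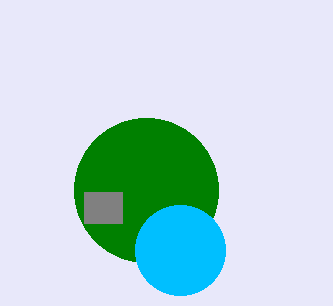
a_1 = 146; b_1 = 190; c_1 = 72; p_2 = 84; q_2 = 192; t_2 = 223; a_3 = 180; b_3 = 250; c_3 = 45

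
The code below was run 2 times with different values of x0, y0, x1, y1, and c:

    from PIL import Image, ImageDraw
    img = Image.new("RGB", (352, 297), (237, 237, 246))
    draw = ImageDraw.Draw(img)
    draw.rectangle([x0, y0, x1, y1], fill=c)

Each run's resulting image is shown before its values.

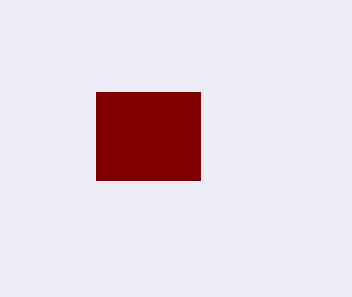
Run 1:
x0 = 96
y0 = 92
x1 = 200
y1 = 180
c = 'maroon'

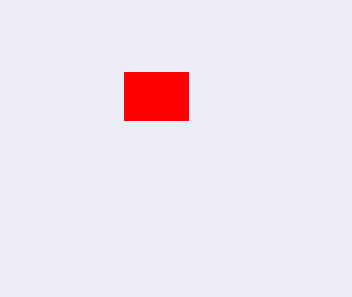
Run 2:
x0 = 124, y0 = 72, x1 = 188, y1 = 120, c = 'red'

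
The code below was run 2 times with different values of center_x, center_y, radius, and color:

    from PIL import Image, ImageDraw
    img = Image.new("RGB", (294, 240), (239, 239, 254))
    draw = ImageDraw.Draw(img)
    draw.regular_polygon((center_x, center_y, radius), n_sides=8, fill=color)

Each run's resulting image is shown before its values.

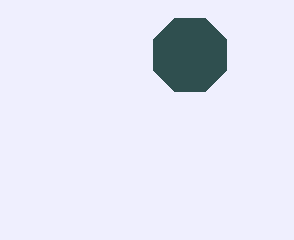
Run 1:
center_x = 190
center_y = 55
radius = 40
color = 'darkslategray'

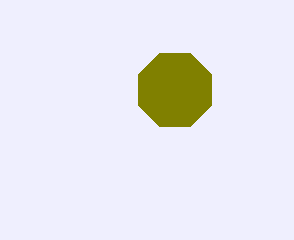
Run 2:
center_x = 175; center_y = 90; radius = 40; color = 'olive'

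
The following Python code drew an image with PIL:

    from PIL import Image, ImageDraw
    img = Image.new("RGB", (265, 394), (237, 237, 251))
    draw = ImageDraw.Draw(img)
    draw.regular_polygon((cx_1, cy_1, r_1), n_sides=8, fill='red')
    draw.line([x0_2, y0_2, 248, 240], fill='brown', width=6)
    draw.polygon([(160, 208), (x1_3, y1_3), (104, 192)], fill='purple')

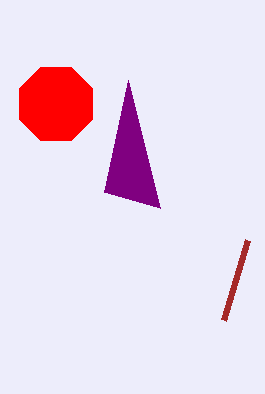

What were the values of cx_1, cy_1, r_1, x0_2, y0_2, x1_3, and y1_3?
cx_1 = 56; cy_1 = 104; r_1 = 40; x0_2 = 224; y0_2 = 320; x1_3 = 128; y1_3 = 80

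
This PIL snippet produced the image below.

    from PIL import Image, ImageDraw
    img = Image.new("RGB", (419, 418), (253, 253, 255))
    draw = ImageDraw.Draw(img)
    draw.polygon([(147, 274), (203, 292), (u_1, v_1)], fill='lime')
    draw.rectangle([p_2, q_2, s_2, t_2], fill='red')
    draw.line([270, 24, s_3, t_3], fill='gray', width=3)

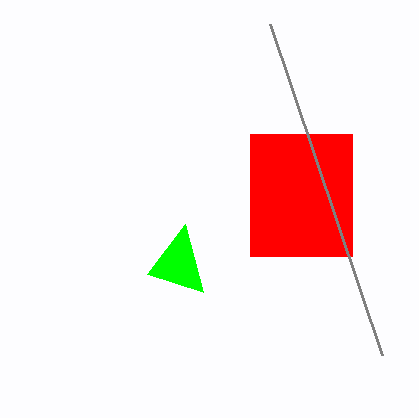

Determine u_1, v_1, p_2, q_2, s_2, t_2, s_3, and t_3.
u_1 = 185, v_1 = 224, p_2 = 250, q_2 = 134, s_2 = 352, t_2 = 256, s_3 = 382, t_3 = 355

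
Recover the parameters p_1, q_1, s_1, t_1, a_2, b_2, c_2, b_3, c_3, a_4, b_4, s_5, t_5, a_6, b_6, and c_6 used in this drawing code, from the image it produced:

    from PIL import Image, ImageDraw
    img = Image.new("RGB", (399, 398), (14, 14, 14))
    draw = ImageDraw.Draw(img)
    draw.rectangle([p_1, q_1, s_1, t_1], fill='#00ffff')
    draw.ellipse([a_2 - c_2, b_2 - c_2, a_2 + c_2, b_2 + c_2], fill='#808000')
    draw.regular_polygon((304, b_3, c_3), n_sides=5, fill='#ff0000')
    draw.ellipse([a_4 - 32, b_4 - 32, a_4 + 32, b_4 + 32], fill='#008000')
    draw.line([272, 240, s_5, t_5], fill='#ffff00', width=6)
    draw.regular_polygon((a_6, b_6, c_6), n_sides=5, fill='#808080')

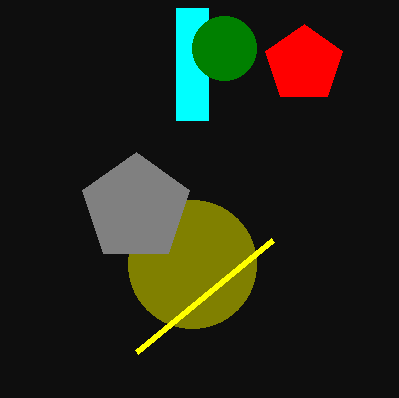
p_1 = 176, q_1 = 8, s_1 = 208, t_1 = 120, a_2 = 192, b_2 = 264, c_2 = 64, b_3 = 64, c_3 = 40, a_4 = 224, b_4 = 48, s_5 = 136, t_5 = 352, a_6 = 136, b_6 = 208, c_6 = 56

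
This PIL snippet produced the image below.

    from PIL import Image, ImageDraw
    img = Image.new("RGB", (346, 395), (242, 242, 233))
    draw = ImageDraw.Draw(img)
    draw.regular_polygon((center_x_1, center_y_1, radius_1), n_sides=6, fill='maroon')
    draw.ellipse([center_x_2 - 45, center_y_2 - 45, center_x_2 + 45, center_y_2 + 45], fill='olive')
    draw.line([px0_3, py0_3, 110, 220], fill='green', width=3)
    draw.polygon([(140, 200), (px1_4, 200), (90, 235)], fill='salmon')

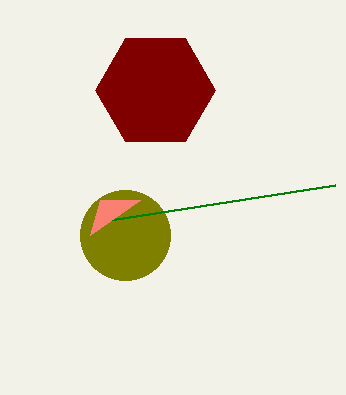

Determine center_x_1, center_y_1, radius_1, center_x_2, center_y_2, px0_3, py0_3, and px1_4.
center_x_1 = 155, center_y_1 = 90, radius_1 = 60, center_x_2 = 125, center_y_2 = 235, px0_3 = 335, py0_3 = 185, px1_4 = 100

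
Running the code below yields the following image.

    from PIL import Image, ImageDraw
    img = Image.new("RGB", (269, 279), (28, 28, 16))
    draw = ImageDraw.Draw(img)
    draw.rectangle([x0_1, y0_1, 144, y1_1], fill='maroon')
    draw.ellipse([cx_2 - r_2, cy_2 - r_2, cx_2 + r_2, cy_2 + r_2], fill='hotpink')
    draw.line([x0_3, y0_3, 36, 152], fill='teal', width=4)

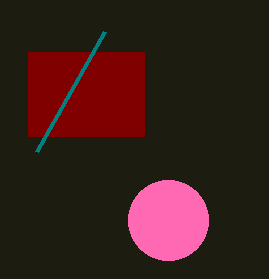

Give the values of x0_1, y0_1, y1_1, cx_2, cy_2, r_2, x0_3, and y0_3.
x0_1 = 28; y0_1 = 52; y1_1 = 136; cx_2 = 168; cy_2 = 220; r_2 = 40; x0_3 = 104; y0_3 = 32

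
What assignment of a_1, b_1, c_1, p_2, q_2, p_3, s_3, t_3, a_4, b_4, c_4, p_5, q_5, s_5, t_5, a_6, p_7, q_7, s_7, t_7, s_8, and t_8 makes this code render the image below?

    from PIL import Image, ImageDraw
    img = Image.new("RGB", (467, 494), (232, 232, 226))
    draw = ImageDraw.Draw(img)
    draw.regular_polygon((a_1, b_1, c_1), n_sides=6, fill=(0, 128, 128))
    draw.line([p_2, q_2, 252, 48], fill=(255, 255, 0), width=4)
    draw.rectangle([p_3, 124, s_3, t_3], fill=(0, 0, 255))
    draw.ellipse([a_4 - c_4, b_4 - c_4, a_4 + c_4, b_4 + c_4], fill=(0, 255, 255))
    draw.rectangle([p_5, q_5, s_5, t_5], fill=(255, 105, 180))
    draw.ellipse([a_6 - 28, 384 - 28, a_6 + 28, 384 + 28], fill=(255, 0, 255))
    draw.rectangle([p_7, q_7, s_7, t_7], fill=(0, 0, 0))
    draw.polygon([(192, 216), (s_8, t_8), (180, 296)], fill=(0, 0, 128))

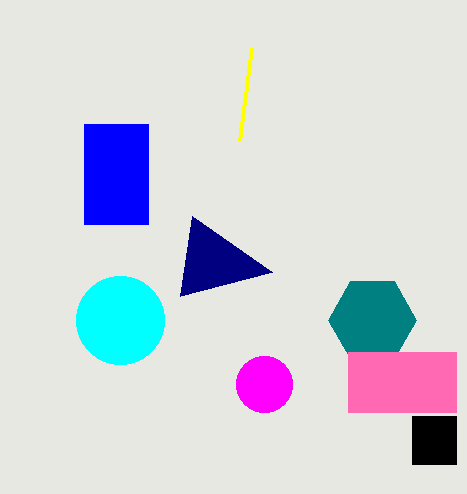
a_1 = 372, b_1 = 320, c_1 = 44, p_2 = 240, q_2 = 140, p_3 = 84, s_3 = 148, t_3 = 224, a_4 = 120, b_4 = 320, c_4 = 44, p_5 = 348, q_5 = 352, s_5 = 456, t_5 = 412, a_6 = 264, p_7 = 412, q_7 = 416, s_7 = 456, t_7 = 464, s_8 = 272, t_8 = 272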